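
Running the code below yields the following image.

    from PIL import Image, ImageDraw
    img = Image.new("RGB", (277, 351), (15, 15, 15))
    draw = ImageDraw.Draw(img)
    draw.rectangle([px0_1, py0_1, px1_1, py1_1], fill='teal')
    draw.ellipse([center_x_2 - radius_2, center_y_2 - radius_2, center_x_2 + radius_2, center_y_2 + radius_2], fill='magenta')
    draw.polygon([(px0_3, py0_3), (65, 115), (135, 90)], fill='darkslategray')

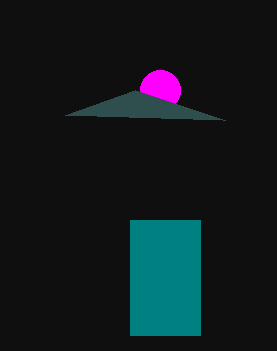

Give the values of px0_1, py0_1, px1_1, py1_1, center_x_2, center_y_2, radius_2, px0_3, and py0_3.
px0_1 = 130, py0_1 = 220, px1_1 = 200, py1_1 = 335, center_x_2 = 160, center_y_2 = 90, radius_2 = 20, px0_3 = 225, py0_3 = 120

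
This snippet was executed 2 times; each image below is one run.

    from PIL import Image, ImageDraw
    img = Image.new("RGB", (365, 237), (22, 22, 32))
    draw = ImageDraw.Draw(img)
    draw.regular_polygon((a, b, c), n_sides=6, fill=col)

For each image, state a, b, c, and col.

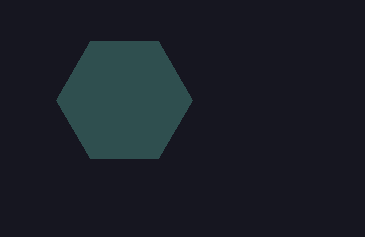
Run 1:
a = 124
b = 100
c = 68
col = 'darkslategray'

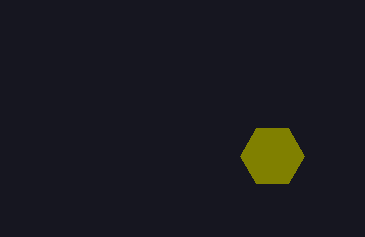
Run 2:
a = 272, b = 156, c = 32, col = 'olive'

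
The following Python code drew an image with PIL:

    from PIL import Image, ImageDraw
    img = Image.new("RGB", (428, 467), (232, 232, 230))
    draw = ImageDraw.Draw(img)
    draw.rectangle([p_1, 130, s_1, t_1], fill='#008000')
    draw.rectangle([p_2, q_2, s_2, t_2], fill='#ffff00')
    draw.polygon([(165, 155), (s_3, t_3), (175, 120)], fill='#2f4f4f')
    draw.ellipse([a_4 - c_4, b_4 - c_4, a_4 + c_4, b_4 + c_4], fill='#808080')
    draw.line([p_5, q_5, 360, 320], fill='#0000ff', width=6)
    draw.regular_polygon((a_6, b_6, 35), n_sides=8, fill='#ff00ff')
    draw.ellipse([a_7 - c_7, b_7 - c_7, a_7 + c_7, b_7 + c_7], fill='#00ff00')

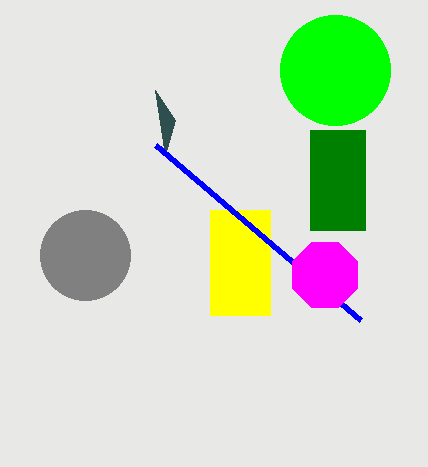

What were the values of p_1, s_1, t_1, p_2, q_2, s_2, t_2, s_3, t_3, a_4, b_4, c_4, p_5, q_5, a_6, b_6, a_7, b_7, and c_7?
p_1 = 310
s_1 = 365
t_1 = 230
p_2 = 210
q_2 = 210
s_2 = 270
t_2 = 315
s_3 = 155
t_3 = 90
a_4 = 85
b_4 = 255
c_4 = 45
p_5 = 155
q_5 = 145
a_6 = 325
b_6 = 275
a_7 = 335
b_7 = 70
c_7 = 55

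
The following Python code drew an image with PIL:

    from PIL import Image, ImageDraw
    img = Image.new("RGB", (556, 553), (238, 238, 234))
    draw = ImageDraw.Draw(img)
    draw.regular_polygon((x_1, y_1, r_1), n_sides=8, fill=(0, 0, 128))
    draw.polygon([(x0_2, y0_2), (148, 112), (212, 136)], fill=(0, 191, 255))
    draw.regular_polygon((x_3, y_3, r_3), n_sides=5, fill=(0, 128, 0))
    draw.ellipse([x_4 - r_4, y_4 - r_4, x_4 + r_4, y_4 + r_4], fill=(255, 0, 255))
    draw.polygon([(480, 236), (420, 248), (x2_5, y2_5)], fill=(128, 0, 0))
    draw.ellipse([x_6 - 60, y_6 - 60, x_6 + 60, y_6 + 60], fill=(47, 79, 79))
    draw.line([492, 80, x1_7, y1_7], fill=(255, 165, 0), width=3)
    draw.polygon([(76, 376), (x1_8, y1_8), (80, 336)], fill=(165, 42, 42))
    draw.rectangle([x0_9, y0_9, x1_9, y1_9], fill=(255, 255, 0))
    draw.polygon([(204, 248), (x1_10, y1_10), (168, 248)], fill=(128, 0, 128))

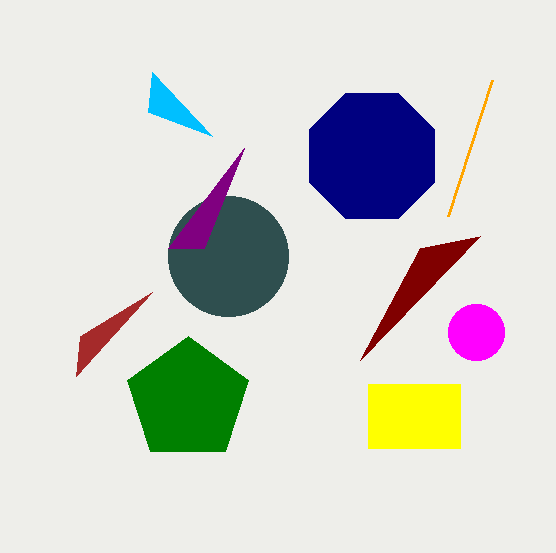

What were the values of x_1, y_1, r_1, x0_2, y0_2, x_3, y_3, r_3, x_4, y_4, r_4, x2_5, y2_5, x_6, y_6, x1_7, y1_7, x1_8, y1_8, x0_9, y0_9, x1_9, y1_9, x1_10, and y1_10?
x_1 = 372
y_1 = 156
r_1 = 68
x0_2 = 152
y0_2 = 72
x_3 = 188
y_3 = 400
r_3 = 64
x_4 = 476
y_4 = 332
r_4 = 28
x2_5 = 360
y2_5 = 360
x_6 = 228
y_6 = 256
x1_7 = 448
y1_7 = 216
x1_8 = 152
y1_8 = 292
x0_9 = 368
y0_9 = 384
x1_9 = 460
y1_9 = 448
x1_10 = 244
y1_10 = 148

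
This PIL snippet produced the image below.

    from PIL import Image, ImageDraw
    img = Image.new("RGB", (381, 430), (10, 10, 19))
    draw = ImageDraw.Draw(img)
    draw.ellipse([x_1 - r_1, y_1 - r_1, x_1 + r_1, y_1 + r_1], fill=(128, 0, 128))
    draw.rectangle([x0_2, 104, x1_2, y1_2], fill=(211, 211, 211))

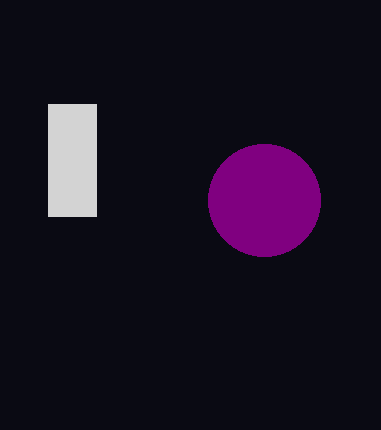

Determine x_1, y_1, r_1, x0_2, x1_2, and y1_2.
x_1 = 264
y_1 = 200
r_1 = 56
x0_2 = 48
x1_2 = 96
y1_2 = 216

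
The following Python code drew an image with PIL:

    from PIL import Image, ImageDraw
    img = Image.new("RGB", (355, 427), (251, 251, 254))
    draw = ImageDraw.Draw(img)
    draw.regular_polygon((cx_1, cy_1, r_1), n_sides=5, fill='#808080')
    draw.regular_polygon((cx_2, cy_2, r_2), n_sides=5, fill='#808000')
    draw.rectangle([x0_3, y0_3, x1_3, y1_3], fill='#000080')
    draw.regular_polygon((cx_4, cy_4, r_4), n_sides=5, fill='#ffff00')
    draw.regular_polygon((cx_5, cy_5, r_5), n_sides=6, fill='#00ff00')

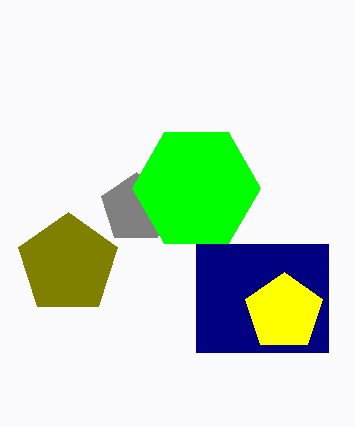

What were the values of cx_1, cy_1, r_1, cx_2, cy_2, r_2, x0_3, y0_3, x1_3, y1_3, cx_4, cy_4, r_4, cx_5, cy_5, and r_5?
cx_1 = 136
cy_1 = 208
r_1 = 36
cx_2 = 68
cy_2 = 264
r_2 = 52
x0_3 = 196
y0_3 = 244
x1_3 = 328
y1_3 = 352
cx_4 = 284
cy_4 = 312
r_4 = 40
cx_5 = 196
cy_5 = 188
r_5 = 64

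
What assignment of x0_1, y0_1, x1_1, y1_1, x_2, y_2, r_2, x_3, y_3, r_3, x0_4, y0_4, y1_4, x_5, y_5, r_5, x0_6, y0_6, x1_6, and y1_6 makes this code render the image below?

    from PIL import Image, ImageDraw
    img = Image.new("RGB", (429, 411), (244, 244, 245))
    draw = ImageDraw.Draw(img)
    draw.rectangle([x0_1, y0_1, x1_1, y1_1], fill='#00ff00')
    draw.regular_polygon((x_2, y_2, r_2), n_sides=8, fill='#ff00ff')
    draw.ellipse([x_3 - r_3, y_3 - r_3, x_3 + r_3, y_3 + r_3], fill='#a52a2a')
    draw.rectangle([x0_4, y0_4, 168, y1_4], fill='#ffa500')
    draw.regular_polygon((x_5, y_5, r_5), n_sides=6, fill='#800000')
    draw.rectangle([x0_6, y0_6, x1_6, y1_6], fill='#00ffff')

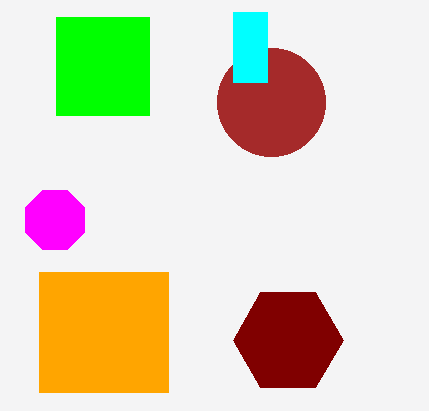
x0_1 = 56; y0_1 = 17; x1_1 = 149; y1_1 = 115; x_2 = 55; y_2 = 220; r_2 = 32; x_3 = 271; y_3 = 102; r_3 = 54; x0_4 = 39; y0_4 = 272; y1_4 = 392; x_5 = 288; y_5 = 340; r_5 = 55; x0_6 = 233; y0_6 = 12; x1_6 = 267; y1_6 = 82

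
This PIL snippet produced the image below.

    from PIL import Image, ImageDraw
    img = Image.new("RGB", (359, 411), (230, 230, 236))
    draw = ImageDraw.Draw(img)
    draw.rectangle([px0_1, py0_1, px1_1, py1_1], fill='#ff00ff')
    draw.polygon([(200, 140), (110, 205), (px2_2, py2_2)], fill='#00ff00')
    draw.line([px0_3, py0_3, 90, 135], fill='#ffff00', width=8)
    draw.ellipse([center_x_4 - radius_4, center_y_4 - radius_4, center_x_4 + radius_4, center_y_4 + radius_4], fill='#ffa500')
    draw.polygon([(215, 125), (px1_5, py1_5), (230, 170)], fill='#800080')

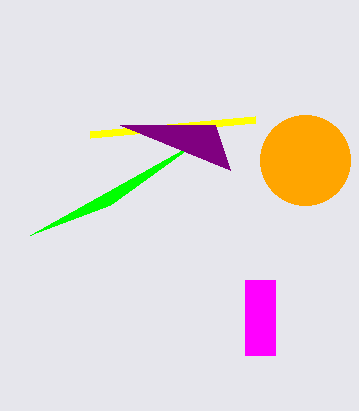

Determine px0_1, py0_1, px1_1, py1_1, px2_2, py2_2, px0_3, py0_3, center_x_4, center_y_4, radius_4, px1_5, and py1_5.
px0_1 = 245; py0_1 = 280; px1_1 = 275; py1_1 = 355; px2_2 = 30; py2_2 = 235; px0_3 = 255; py0_3 = 120; center_x_4 = 305; center_y_4 = 160; radius_4 = 45; px1_5 = 120; py1_5 = 125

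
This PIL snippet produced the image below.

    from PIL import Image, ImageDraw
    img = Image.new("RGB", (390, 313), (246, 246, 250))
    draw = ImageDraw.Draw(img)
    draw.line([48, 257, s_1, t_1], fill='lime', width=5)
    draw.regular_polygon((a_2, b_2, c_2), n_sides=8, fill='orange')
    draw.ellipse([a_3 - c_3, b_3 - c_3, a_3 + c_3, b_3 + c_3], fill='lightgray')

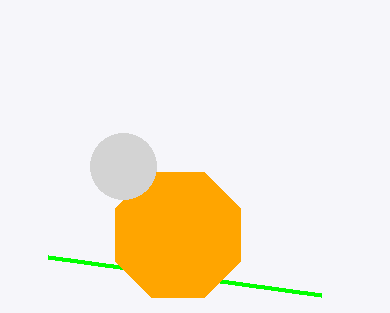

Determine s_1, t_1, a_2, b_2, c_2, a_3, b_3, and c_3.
s_1 = 321; t_1 = 295; a_2 = 178; b_2 = 235; c_2 = 68; a_3 = 123; b_3 = 166; c_3 = 33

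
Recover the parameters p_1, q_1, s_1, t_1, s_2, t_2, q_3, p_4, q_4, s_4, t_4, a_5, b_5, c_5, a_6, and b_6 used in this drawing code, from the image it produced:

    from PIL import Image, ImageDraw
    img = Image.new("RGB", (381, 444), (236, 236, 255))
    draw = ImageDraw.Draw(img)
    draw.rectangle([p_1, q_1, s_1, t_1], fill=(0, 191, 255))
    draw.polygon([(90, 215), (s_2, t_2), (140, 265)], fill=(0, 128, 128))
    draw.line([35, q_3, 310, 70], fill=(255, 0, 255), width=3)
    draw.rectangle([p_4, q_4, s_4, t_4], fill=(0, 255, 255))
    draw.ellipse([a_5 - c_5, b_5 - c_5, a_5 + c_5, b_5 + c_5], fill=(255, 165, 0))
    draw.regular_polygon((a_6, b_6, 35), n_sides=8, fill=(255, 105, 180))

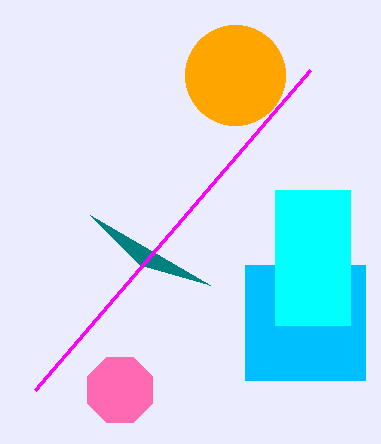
p_1 = 245
q_1 = 265
s_1 = 365
t_1 = 380
s_2 = 210
t_2 = 285
q_3 = 390
p_4 = 275
q_4 = 190
s_4 = 350
t_4 = 325
a_5 = 235
b_5 = 75
c_5 = 50
a_6 = 120
b_6 = 390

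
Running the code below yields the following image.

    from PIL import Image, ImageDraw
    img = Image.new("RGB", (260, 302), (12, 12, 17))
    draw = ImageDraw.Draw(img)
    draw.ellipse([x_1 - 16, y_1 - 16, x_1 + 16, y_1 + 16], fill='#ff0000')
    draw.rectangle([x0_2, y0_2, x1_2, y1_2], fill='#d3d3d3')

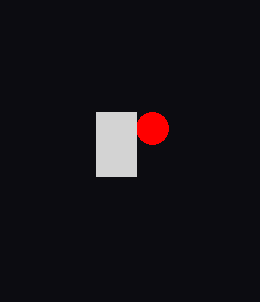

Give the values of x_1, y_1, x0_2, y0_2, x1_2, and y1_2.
x_1 = 152
y_1 = 128
x0_2 = 96
y0_2 = 112
x1_2 = 136
y1_2 = 176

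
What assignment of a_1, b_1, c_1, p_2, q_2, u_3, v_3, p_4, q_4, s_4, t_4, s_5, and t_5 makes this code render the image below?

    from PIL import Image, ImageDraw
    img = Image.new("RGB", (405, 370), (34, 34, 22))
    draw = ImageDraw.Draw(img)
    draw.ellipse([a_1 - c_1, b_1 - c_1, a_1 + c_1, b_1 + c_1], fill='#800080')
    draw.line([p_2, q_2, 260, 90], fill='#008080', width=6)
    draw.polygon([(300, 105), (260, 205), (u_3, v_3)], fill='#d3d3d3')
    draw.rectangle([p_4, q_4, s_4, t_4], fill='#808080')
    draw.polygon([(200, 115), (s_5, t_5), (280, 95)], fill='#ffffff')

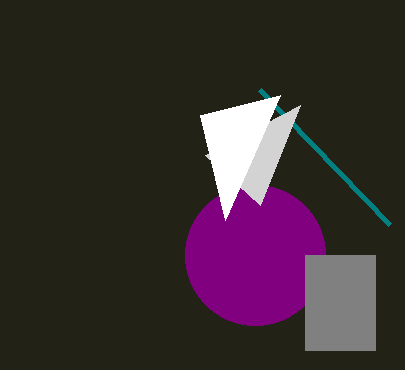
a_1 = 255
b_1 = 255
c_1 = 70
p_2 = 390
q_2 = 225
u_3 = 205
v_3 = 155
p_4 = 305
q_4 = 255
s_4 = 375
t_4 = 350
s_5 = 225
t_5 = 220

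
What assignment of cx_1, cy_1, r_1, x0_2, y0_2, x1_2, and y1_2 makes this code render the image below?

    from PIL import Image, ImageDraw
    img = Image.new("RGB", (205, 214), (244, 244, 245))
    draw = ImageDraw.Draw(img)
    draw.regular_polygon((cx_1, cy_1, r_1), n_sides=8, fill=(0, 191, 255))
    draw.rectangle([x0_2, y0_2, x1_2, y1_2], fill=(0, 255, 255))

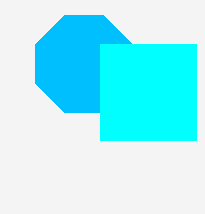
cx_1 = 84
cy_1 = 64
r_1 = 52
x0_2 = 100
y0_2 = 44
x1_2 = 196
y1_2 = 140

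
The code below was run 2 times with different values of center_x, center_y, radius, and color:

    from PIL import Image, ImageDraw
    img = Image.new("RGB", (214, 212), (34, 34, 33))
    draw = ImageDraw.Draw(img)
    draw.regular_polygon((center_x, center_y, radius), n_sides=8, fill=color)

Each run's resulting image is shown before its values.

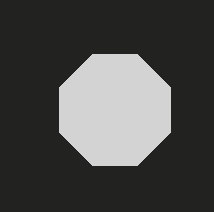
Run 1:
center_x = 115; center_y = 110; radius = 60; color = 'lightgray'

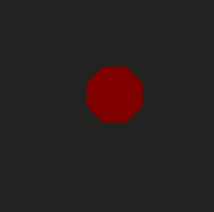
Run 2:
center_x = 115; center_y = 95; radius = 30; color = 'maroon'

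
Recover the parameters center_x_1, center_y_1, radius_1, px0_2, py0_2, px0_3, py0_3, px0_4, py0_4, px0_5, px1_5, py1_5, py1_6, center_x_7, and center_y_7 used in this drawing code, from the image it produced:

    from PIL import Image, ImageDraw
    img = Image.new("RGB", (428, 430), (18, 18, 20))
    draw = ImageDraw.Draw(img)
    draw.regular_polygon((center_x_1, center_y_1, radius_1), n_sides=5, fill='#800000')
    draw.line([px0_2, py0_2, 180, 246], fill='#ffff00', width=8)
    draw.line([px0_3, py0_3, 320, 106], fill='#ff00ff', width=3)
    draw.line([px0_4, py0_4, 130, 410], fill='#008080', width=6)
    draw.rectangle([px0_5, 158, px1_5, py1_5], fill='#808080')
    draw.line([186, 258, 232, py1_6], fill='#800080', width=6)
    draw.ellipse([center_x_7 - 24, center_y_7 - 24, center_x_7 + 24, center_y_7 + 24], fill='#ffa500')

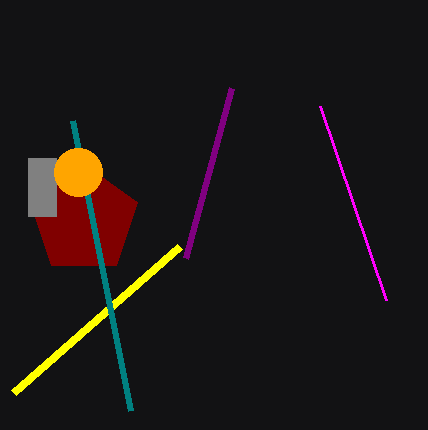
center_x_1 = 84; center_y_1 = 220; radius_1 = 56; px0_2 = 14; py0_2 = 392; px0_3 = 386; py0_3 = 300; px0_4 = 72; py0_4 = 120; px0_5 = 28; px1_5 = 56; py1_5 = 216; py1_6 = 88; center_x_7 = 78; center_y_7 = 172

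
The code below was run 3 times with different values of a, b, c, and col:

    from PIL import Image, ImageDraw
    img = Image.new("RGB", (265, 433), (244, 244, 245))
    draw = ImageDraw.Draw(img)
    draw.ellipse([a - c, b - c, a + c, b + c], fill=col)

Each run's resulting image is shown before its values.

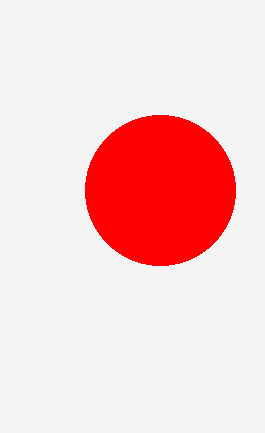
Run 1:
a = 160, b = 190, c = 75, col = 'red'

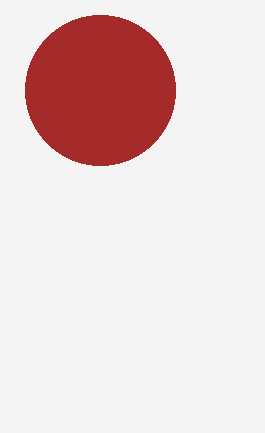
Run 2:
a = 100, b = 90, c = 75, col = 'brown'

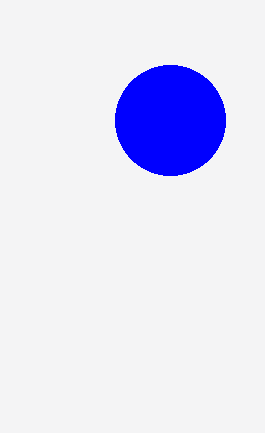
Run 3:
a = 170
b = 120
c = 55
col = 'blue'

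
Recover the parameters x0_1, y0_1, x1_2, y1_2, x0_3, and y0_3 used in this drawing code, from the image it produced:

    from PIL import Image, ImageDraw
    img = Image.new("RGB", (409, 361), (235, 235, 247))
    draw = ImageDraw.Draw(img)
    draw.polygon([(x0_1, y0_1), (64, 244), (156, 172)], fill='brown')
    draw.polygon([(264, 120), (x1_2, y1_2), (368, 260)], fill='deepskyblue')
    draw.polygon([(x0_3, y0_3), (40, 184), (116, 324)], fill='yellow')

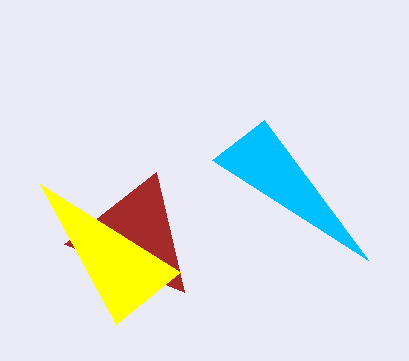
x0_1 = 184, y0_1 = 292, x1_2 = 212, y1_2 = 160, x0_3 = 180, y0_3 = 272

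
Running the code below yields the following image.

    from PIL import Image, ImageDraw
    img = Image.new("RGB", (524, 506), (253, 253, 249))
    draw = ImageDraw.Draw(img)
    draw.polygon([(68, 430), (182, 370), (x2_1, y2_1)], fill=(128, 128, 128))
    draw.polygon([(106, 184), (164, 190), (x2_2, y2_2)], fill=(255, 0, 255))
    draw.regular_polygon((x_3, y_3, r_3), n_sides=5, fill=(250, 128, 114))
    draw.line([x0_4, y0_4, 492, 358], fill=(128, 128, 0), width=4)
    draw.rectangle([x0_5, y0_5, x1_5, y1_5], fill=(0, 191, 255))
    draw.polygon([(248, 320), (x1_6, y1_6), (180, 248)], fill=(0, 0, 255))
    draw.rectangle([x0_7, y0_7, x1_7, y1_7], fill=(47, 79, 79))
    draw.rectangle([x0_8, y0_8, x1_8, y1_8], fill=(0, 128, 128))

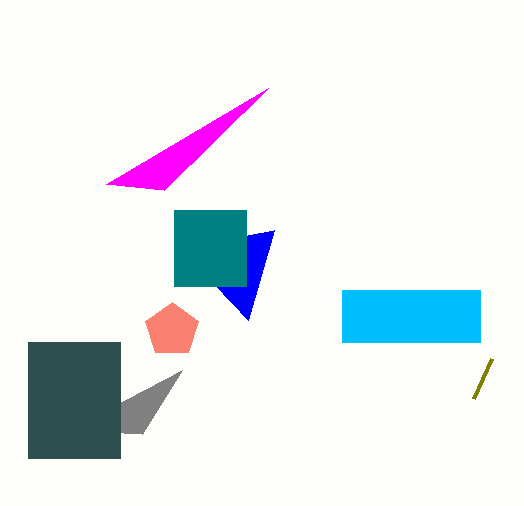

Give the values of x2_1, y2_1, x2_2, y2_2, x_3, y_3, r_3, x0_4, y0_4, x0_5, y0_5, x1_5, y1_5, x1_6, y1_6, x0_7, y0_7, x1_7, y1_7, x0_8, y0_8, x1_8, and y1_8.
x2_1 = 142; y2_1 = 434; x2_2 = 268; y2_2 = 88; x_3 = 172; y_3 = 330; r_3 = 28; x0_4 = 474; y0_4 = 398; x0_5 = 342; y0_5 = 290; x1_5 = 480; y1_5 = 342; x1_6 = 274; y1_6 = 230; x0_7 = 28; y0_7 = 342; x1_7 = 120; y1_7 = 458; x0_8 = 174; y0_8 = 210; x1_8 = 246; y1_8 = 286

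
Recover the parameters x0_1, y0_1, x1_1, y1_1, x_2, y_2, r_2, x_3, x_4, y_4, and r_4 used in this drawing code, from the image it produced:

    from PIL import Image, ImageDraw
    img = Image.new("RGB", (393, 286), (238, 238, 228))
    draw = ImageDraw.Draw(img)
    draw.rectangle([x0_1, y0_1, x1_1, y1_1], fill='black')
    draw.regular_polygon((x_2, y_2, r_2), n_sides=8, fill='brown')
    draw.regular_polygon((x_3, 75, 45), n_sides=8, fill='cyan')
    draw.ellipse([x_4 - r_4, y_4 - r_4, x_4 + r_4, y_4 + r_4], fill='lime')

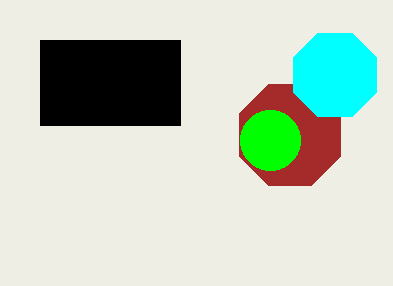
x0_1 = 40
y0_1 = 40
x1_1 = 180
y1_1 = 125
x_2 = 290
y_2 = 135
r_2 = 55
x_3 = 335
x_4 = 270
y_4 = 140
r_4 = 30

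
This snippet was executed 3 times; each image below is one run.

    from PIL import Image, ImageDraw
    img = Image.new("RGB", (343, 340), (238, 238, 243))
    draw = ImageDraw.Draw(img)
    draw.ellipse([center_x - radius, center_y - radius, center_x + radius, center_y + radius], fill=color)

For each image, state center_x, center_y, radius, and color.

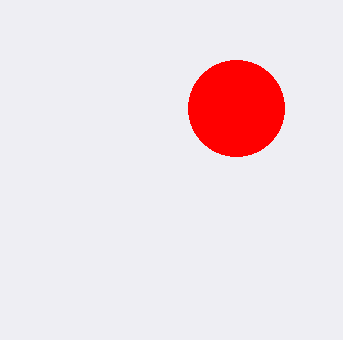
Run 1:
center_x = 236
center_y = 108
radius = 48
color = 'red'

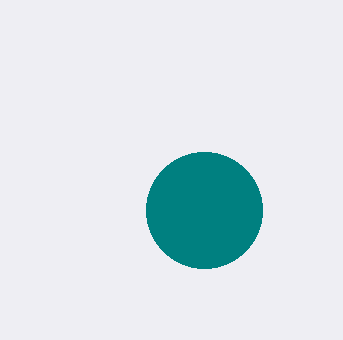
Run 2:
center_x = 204, center_y = 210, radius = 58, color = 'teal'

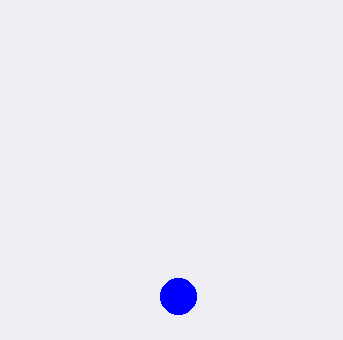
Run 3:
center_x = 178
center_y = 296
radius = 18
color = 'blue'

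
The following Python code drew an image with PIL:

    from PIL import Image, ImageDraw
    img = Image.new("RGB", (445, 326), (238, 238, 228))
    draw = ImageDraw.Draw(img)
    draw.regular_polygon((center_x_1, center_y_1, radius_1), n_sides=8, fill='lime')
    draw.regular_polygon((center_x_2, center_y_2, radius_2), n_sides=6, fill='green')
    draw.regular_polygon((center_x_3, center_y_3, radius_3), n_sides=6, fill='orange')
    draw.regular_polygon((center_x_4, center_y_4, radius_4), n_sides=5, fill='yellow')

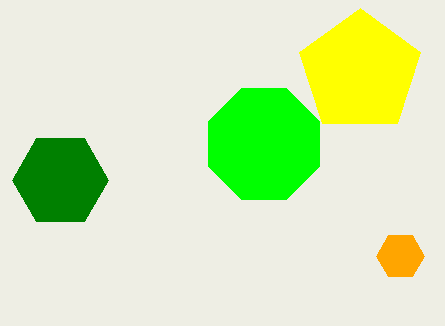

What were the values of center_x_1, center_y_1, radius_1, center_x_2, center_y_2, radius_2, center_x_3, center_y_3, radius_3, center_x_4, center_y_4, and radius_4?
center_x_1 = 264
center_y_1 = 144
radius_1 = 60
center_x_2 = 60
center_y_2 = 180
radius_2 = 48
center_x_3 = 400
center_y_3 = 256
radius_3 = 24
center_x_4 = 360
center_y_4 = 72
radius_4 = 64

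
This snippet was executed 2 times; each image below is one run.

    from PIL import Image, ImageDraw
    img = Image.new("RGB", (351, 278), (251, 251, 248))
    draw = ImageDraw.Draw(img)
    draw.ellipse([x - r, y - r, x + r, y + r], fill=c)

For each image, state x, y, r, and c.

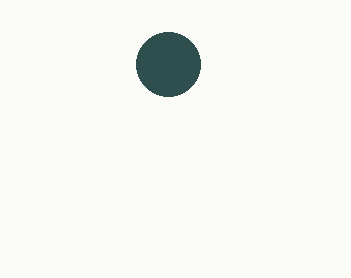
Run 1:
x = 168; y = 64; r = 32; c = 'darkslategray'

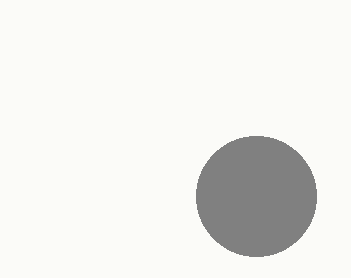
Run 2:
x = 256; y = 196; r = 60; c = 'gray'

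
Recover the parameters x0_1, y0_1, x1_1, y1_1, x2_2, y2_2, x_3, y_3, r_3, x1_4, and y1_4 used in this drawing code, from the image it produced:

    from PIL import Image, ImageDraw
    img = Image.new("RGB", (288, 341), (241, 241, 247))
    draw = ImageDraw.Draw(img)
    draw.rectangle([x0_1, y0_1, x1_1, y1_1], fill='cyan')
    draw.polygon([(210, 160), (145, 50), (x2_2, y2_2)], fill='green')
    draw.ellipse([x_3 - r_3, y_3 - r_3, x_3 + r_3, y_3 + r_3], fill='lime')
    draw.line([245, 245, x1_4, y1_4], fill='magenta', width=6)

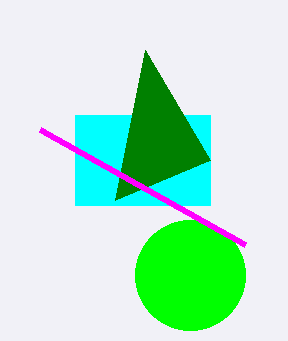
x0_1 = 75
y0_1 = 115
x1_1 = 210
y1_1 = 205
x2_2 = 115
y2_2 = 200
x_3 = 190
y_3 = 275
r_3 = 55
x1_4 = 40
y1_4 = 130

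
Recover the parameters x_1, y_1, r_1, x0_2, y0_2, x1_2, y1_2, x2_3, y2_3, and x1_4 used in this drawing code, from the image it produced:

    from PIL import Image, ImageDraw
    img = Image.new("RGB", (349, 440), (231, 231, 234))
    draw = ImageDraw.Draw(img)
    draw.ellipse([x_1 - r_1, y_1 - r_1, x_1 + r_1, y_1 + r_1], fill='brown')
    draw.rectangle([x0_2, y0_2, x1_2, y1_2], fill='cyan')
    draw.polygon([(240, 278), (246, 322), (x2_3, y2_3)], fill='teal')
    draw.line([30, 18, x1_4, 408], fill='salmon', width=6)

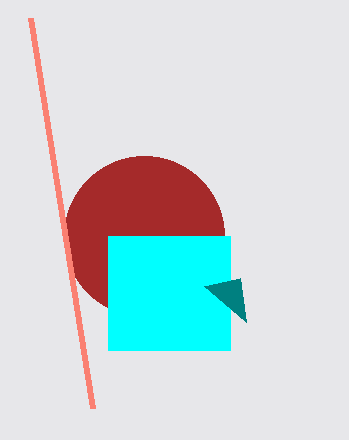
x_1 = 144
y_1 = 236
r_1 = 80
x0_2 = 108
y0_2 = 236
x1_2 = 230
y1_2 = 350
x2_3 = 204
y2_3 = 286
x1_4 = 92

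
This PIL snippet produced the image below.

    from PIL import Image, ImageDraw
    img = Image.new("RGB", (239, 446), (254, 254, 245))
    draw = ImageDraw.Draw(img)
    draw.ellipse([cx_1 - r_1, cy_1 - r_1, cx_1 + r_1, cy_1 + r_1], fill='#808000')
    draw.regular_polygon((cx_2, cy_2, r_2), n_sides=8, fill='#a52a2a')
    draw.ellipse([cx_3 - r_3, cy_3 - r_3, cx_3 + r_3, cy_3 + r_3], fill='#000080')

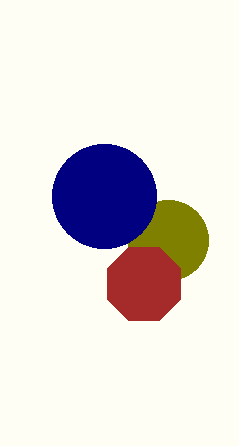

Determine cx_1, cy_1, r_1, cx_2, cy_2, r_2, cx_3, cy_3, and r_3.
cx_1 = 168; cy_1 = 240; r_1 = 40; cx_2 = 144; cy_2 = 284; r_2 = 40; cx_3 = 104; cy_3 = 196; r_3 = 52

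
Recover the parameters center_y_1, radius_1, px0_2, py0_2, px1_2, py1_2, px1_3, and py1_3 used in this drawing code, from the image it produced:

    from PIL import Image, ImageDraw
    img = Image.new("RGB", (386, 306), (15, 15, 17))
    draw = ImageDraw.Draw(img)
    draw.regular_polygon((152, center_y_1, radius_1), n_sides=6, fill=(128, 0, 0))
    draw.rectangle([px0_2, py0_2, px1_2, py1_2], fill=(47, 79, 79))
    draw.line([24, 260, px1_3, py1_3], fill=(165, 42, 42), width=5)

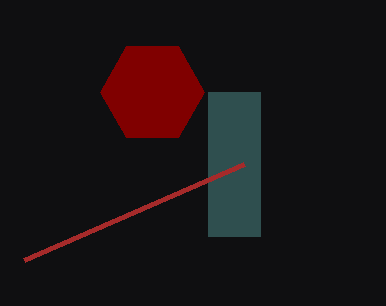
center_y_1 = 92, radius_1 = 52, px0_2 = 208, py0_2 = 92, px1_2 = 260, py1_2 = 236, px1_3 = 244, py1_3 = 164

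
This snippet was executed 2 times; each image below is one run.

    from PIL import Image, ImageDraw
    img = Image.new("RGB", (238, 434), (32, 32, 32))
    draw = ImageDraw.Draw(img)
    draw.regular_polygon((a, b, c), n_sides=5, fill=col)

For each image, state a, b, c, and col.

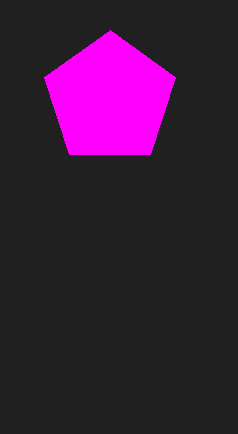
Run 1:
a = 110
b = 99
c = 69
col = 'magenta'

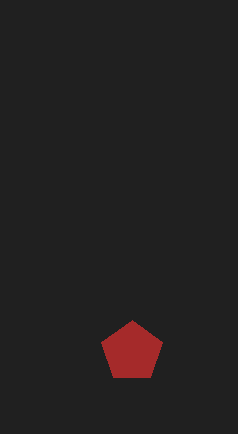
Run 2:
a = 132, b = 352, c = 32, col = 'brown'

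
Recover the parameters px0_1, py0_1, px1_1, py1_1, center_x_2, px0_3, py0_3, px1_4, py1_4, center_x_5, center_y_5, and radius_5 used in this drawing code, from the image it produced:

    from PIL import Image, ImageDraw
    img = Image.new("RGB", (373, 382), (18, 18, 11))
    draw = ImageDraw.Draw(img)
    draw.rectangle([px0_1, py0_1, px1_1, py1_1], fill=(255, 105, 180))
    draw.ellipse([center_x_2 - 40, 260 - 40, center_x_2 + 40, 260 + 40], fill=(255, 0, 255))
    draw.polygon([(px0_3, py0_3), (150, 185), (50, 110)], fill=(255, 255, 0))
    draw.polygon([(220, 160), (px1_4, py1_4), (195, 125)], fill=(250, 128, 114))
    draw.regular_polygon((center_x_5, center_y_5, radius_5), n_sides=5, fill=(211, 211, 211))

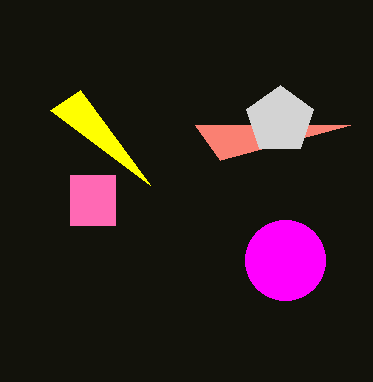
px0_1 = 70; py0_1 = 175; px1_1 = 115; py1_1 = 225; center_x_2 = 285; px0_3 = 80; py0_3 = 90; px1_4 = 350; py1_4 = 125; center_x_5 = 280; center_y_5 = 120; radius_5 = 35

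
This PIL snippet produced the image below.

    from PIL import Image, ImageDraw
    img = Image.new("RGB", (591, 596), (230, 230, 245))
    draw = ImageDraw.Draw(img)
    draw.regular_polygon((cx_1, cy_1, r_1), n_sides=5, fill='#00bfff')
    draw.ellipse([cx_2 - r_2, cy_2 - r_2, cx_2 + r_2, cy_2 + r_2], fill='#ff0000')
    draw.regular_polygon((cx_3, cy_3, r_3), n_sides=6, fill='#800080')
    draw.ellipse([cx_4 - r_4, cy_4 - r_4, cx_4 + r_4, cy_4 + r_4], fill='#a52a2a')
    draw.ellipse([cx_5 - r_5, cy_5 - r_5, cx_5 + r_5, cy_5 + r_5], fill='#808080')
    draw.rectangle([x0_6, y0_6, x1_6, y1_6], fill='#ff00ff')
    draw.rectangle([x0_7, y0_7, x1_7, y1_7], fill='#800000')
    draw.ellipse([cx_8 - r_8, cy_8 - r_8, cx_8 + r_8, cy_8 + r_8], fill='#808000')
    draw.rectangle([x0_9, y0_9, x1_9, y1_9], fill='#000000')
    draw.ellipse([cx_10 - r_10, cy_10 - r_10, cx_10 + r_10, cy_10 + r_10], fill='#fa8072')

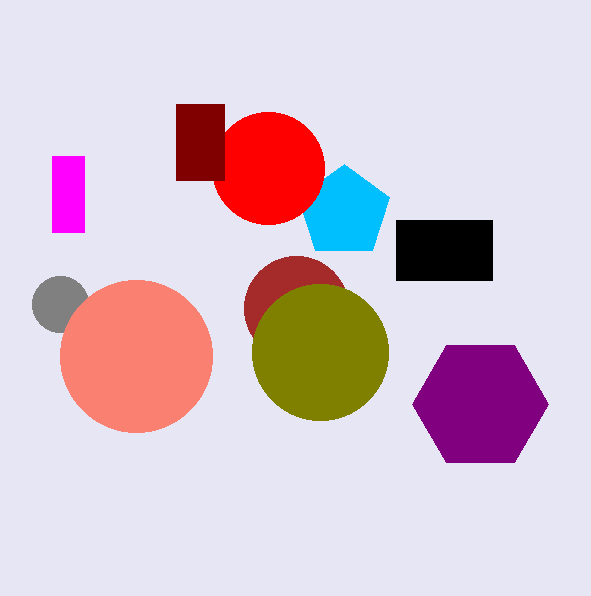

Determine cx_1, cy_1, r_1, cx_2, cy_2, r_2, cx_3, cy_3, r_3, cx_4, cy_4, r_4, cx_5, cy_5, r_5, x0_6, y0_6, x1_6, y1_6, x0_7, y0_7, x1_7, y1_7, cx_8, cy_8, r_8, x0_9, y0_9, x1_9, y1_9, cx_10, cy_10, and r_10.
cx_1 = 344
cy_1 = 212
r_1 = 48
cx_2 = 268
cy_2 = 168
r_2 = 56
cx_3 = 480
cy_3 = 404
r_3 = 68
cx_4 = 296
cy_4 = 308
r_4 = 52
cx_5 = 60
cy_5 = 304
r_5 = 28
x0_6 = 52
y0_6 = 156
x1_6 = 84
y1_6 = 232
x0_7 = 176
y0_7 = 104
x1_7 = 224
y1_7 = 180
cx_8 = 320
cy_8 = 352
r_8 = 68
x0_9 = 396
y0_9 = 220
x1_9 = 492
y1_9 = 280
cx_10 = 136
cy_10 = 356
r_10 = 76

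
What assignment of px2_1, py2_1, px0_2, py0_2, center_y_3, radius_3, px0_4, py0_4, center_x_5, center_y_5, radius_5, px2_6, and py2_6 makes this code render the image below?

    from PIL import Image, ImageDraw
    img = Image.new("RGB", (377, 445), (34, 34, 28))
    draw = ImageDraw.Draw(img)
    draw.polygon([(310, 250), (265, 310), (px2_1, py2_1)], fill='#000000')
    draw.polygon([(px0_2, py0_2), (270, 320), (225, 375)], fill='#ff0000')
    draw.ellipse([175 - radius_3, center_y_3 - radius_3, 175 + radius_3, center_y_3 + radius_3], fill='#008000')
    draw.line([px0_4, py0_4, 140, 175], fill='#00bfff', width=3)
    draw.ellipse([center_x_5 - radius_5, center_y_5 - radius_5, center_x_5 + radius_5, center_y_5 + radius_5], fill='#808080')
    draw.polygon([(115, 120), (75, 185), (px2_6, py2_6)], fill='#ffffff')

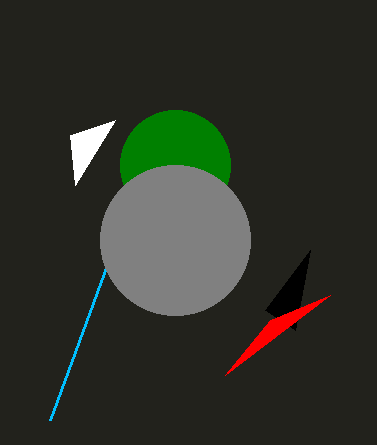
px2_1 = 295, py2_1 = 330, px0_2 = 330, py0_2 = 295, center_y_3 = 165, radius_3 = 55, px0_4 = 50, py0_4 = 420, center_x_5 = 175, center_y_5 = 240, radius_5 = 75, px2_6 = 70, py2_6 = 135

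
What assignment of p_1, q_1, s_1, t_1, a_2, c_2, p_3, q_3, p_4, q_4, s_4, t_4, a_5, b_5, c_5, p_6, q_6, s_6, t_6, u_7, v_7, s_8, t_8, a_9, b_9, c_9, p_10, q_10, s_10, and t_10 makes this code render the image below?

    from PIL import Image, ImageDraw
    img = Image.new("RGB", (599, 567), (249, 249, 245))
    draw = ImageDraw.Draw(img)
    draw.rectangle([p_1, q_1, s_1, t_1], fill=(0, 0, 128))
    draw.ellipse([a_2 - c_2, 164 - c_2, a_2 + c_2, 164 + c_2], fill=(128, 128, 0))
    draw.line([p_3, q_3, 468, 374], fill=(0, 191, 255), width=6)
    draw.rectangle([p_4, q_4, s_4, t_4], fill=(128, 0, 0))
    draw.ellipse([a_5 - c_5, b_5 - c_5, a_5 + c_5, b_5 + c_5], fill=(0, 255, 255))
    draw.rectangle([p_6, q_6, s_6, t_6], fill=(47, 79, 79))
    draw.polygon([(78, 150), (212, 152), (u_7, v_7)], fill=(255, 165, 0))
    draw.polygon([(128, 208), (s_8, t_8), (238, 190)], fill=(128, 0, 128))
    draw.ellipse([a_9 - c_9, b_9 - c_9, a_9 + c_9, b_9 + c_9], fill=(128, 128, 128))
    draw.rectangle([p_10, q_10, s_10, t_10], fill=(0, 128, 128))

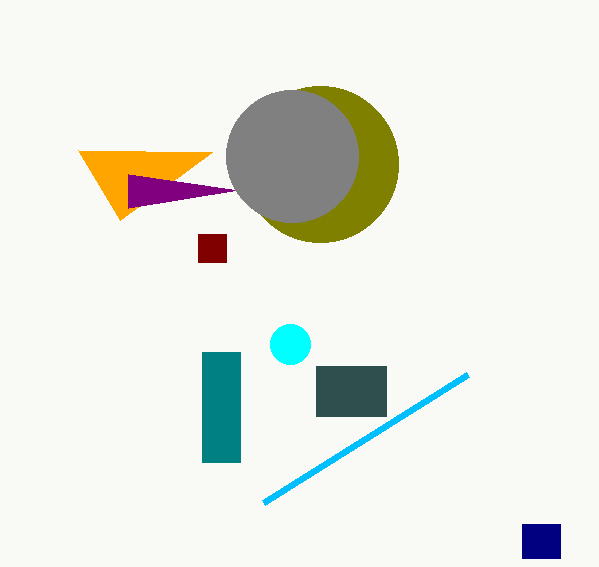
p_1 = 522, q_1 = 524, s_1 = 560, t_1 = 558, a_2 = 320, c_2 = 78, p_3 = 264, q_3 = 502, p_4 = 198, q_4 = 234, s_4 = 226, t_4 = 262, a_5 = 290, b_5 = 344, c_5 = 20, p_6 = 316, q_6 = 366, s_6 = 386, t_6 = 416, u_7 = 120, v_7 = 220, s_8 = 128, t_8 = 174, a_9 = 292, b_9 = 156, c_9 = 66, p_10 = 202, q_10 = 352, s_10 = 240, t_10 = 462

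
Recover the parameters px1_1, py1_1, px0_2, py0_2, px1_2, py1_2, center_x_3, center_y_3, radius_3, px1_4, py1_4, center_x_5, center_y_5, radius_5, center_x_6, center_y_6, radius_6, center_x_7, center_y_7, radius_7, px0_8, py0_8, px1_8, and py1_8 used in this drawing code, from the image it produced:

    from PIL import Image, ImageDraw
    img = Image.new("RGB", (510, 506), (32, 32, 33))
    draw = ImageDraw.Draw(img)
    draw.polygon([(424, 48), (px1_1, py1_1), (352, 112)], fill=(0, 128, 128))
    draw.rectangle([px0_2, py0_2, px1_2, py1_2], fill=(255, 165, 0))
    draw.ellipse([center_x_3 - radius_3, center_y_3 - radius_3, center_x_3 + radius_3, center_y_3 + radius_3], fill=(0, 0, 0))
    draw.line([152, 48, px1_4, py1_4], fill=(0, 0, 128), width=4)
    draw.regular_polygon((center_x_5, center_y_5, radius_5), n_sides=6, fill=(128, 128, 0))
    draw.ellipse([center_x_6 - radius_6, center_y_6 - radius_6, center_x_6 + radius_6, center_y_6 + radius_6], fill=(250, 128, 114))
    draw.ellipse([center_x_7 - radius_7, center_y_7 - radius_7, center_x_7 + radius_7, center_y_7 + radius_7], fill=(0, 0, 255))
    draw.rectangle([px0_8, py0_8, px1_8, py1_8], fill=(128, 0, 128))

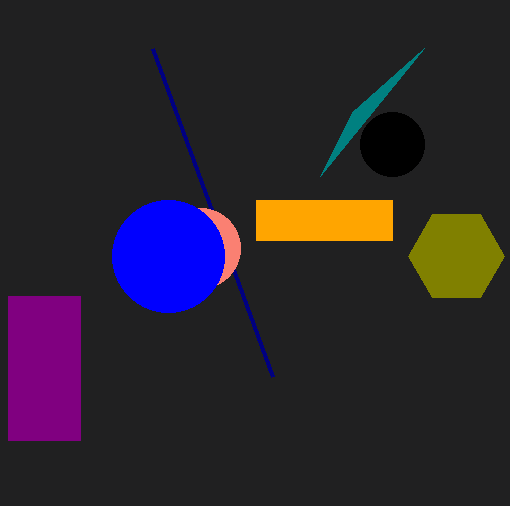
px1_1 = 320, py1_1 = 176, px0_2 = 256, py0_2 = 200, px1_2 = 392, py1_2 = 240, center_x_3 = 392, center_y_3 = 144, radius_3 = 32, px1_4 = 272, py1_4 = 376, center_x_5 = 456, center_y_5 = 256, radius_5 = 48, center_x_6 = 200, center_y_6 = 248, radius_6 = 40, center_x_7 = 168, center_y_7 = 256, radius_7 = 56, px0_8 = 8, py0_8 = 296, px1_8 = 80, py1_8 = 440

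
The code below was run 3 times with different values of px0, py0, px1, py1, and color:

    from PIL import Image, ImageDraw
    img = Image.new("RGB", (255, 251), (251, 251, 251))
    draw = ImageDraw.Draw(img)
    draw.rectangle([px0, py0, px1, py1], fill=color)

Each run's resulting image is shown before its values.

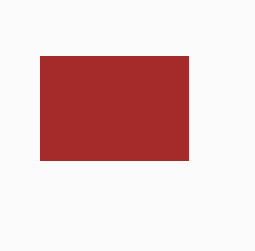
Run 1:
px0 = 40
py0 = 56
px1 = 188
py1 = 160
color = 'brown'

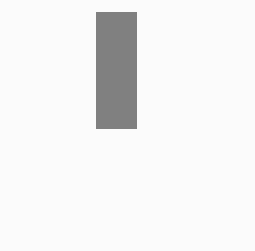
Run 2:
px0 = 96; py0 = 12; px1 = 136; py1 = 128; color = 'gray'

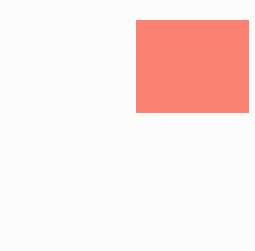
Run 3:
px0 = 136; py0 = 20; px1 = 248; py1 = 112; color = 'salmon'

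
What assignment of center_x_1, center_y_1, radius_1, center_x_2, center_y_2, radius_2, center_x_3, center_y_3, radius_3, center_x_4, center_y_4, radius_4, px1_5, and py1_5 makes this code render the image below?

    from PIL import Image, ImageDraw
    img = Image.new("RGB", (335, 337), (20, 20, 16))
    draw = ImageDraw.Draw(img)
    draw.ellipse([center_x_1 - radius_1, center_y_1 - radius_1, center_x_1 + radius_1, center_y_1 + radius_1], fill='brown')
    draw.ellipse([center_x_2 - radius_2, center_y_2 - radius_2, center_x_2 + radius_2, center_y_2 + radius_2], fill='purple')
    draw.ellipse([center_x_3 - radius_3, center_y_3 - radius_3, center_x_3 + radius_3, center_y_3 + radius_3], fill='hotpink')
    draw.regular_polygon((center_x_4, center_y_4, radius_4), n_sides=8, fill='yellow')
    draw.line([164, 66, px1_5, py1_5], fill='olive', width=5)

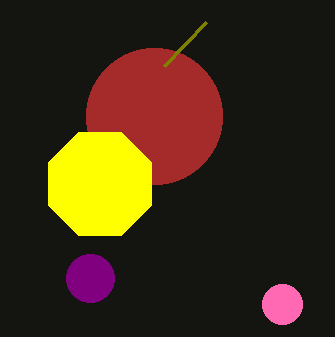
center_x_1 = 154
center_y_1 = 116
radius_1 = 68
center_x_2 = 90
center_y_2 = 278
radius_2 = 24
center_x_3 = 282
center_y_3 = 304
radius_3 = 20
center_x_4 = 100
center_y_4 = 184
radius_4 = 56
px1_5 = 206
py1_5 = 22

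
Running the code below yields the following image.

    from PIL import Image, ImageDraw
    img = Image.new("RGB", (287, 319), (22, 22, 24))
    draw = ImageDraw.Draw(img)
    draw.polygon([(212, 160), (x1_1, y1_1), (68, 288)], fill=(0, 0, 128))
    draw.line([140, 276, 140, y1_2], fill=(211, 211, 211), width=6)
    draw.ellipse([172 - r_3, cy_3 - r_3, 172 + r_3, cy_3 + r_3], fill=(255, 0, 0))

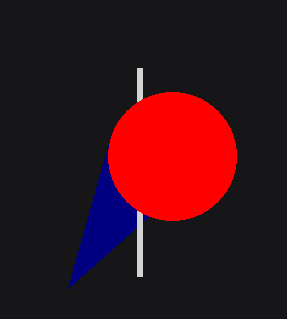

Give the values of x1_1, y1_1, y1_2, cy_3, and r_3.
x1_1 = 112
y1_1 = 132
y1_2 = 68
cy_3 = 156
r_3 = 64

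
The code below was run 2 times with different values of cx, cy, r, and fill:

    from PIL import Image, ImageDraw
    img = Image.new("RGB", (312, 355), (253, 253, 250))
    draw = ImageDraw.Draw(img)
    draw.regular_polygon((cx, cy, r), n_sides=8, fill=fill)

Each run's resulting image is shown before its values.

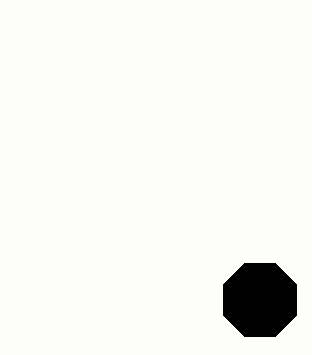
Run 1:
cx = 260
cy = 300
r = 40
fill = 'black'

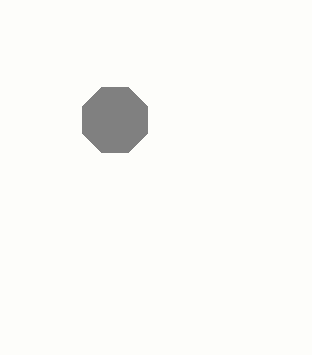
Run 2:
cx = 115, cy = 120, r = 35, fill = 'gray'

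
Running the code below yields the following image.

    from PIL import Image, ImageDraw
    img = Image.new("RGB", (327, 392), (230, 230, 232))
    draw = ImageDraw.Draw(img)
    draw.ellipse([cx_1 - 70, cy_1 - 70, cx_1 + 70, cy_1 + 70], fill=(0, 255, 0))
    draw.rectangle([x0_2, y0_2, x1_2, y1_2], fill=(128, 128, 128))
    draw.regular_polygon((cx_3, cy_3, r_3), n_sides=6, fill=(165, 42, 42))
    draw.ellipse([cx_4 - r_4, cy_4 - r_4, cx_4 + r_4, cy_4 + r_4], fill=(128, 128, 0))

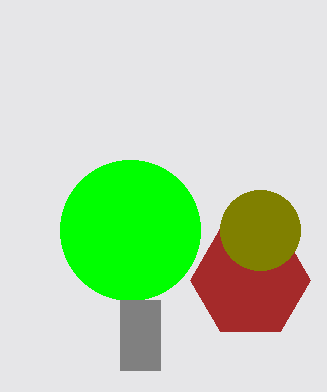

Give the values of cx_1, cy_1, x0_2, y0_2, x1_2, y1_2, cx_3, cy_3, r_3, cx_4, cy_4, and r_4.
cx_1 = 130; cy_1 = 230; x0_2 = 120; y0_2 = 300; x1_2 = 160; y1_2 = 370; cx_3 = 250; cy_3 = 280; r_3 = 60; cx_4 = 260; cy_4 = 230; r_4 = 40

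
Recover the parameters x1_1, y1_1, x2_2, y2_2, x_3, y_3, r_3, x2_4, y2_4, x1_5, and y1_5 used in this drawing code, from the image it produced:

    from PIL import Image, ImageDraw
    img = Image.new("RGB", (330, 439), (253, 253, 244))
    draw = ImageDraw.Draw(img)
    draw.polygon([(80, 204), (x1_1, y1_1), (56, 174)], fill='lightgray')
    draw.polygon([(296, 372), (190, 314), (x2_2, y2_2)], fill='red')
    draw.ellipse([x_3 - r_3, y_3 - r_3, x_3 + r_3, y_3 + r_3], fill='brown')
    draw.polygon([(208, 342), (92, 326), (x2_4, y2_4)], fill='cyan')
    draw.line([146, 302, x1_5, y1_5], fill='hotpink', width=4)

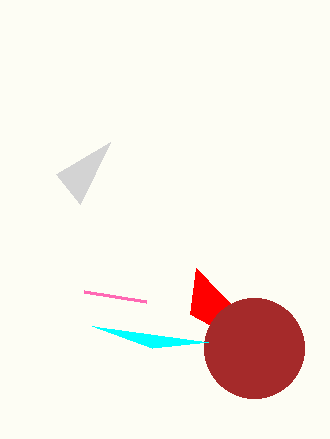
x1_1 = 110
y1_1 = 142
x2_2 = 196
y2_2 = 268
x_3 = 254
y_3 = 348
r_3 = 50
x2_4 = 152
y2_4 = 348
x1_5 = 84
y1_5 = 292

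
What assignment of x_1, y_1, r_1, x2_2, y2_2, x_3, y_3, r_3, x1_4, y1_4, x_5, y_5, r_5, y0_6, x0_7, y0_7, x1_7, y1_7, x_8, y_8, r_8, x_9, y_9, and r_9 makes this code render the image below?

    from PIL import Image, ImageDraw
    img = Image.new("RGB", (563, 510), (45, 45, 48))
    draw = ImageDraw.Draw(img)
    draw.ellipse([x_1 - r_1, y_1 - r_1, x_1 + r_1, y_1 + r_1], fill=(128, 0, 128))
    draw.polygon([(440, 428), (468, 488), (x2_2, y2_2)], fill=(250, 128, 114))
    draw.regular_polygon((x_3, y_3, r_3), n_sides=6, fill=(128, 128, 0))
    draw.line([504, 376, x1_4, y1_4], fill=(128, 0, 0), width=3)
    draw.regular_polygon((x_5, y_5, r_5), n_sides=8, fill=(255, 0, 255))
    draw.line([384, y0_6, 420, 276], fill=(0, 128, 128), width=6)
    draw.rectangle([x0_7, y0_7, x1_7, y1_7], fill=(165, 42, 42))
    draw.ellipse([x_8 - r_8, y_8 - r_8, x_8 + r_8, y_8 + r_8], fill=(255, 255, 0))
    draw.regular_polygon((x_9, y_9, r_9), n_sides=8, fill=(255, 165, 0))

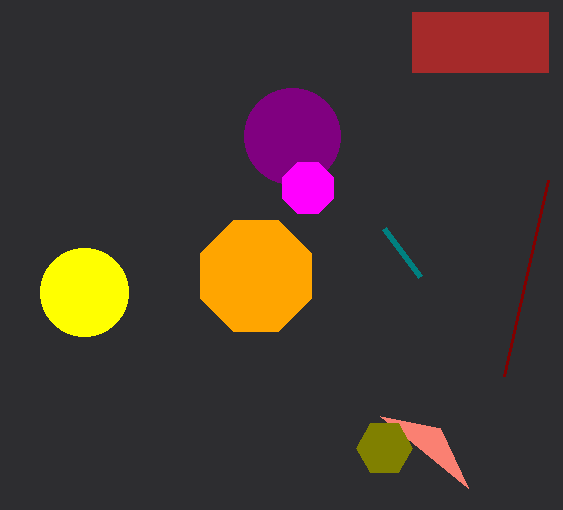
x_1 = 292; y_1 = 136; r_1 = 48; x2_2 = 380; y2_2 = 416; x_3 = 384; y_3 = 448; r_3 = 28; x1_4 = 548; y1_4 = 180; x_5 = 308; y_5 = 188; r_5 = 28; y0_6 = 228; x0_7 = 412; y0_7 = 12; x1_7 = 548; y1_7 = 72; x_8 = 84; y_8 = 292; r_8 = 44; x_9 = 256; y_9 = 276; r_9 = 60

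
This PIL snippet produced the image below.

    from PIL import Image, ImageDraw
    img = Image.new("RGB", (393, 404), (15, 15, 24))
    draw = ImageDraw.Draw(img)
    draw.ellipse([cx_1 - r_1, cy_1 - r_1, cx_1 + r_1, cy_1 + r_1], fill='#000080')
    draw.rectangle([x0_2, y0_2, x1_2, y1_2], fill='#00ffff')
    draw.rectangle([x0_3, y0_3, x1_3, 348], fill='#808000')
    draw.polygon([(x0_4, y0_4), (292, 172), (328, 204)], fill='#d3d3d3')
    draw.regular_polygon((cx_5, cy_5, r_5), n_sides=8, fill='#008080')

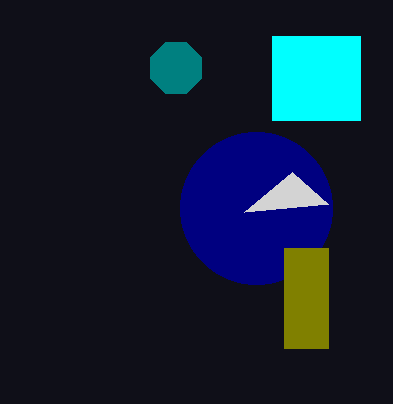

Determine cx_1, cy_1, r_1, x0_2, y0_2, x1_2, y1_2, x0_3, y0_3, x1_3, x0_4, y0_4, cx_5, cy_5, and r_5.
cx_1 = 256, cy_1 = 208, r_1 = 76, x0_2 = 272, y0_2 = 36, x1_2 = 360, y1_2 = 120, x0_3 = 284, y0_3 = 248, x1_3 = 328, x0_4 = 244, y0_4 = 212, cx_5 = 176, cy_5 = 68, r_5 = 28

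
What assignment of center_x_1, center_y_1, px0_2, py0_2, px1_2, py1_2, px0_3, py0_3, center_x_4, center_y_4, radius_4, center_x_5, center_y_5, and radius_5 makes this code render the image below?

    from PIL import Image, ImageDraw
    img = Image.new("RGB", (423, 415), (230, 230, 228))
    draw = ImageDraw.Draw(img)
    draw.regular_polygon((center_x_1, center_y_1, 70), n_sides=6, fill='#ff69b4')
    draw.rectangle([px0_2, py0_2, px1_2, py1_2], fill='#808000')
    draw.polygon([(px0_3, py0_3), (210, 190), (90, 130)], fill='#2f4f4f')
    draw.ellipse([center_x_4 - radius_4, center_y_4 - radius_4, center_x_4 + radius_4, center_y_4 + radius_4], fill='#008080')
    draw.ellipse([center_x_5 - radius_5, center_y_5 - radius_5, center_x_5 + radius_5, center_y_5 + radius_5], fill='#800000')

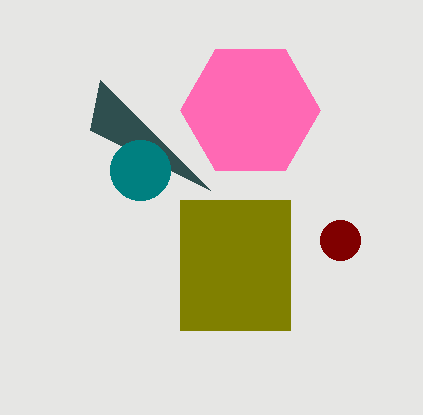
center_x_1 = 250
center_y_1 = 110
px0_2 = 180
py0_2 = 200
px1_2 = 290
py1_2 = 330
px0_3 = 100
py0_3 = 80
center_x_4 = 140
center_y_4 = 170
radius_4 = 30
center_x_5 = 340
center_y_5 = 240
radius_5 = 20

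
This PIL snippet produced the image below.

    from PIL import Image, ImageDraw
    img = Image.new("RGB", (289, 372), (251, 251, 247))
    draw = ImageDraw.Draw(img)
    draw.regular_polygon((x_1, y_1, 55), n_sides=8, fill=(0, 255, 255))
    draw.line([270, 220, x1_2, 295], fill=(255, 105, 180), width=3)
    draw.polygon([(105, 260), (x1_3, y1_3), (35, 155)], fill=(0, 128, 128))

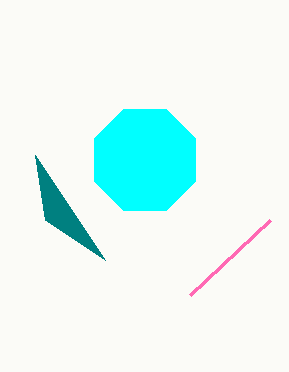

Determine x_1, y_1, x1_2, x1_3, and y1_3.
x_1 = 145, y_1 = 160, x1_2 = 190, x1_3 = 45, y1_3 = 220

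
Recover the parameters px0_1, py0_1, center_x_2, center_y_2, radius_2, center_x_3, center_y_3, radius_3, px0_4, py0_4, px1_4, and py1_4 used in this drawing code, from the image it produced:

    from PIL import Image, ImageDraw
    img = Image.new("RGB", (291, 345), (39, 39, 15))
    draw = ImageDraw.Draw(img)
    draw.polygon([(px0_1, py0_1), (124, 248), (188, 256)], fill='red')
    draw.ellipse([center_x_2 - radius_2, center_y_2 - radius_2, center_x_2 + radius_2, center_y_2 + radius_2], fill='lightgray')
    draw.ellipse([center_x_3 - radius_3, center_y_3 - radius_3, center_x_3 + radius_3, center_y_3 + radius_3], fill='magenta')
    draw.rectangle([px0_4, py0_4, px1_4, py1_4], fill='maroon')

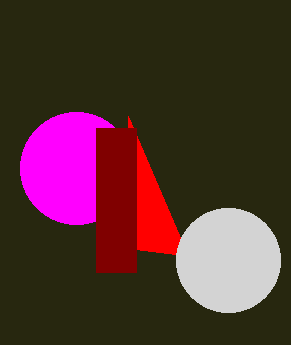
px0_1 = 128
py0_1 = 116
center_x_2 = 228
center_y_2 = 260
radius_2 = 52
center_x_3 = 76
center_y_3 = 168
radius_3 = 56
px0_4 = 96
py0_4 = 128
px1_4 = 136
py1_4 = 272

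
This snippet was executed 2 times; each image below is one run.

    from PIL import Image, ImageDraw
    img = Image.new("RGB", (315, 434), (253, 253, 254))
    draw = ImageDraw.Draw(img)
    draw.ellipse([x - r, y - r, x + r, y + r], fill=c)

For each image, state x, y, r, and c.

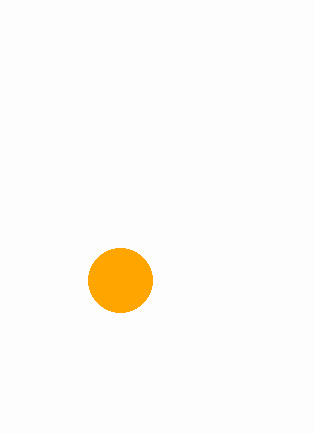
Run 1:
x = 120
y = 280
r = 32
c = 'orange'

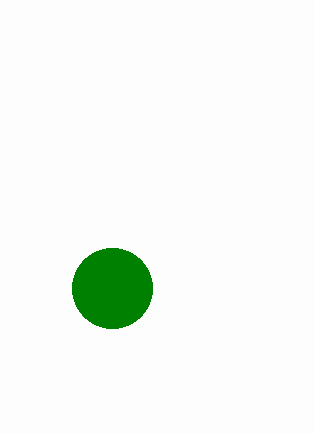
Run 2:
x = 112; y = 288; r = 40; c = 'green'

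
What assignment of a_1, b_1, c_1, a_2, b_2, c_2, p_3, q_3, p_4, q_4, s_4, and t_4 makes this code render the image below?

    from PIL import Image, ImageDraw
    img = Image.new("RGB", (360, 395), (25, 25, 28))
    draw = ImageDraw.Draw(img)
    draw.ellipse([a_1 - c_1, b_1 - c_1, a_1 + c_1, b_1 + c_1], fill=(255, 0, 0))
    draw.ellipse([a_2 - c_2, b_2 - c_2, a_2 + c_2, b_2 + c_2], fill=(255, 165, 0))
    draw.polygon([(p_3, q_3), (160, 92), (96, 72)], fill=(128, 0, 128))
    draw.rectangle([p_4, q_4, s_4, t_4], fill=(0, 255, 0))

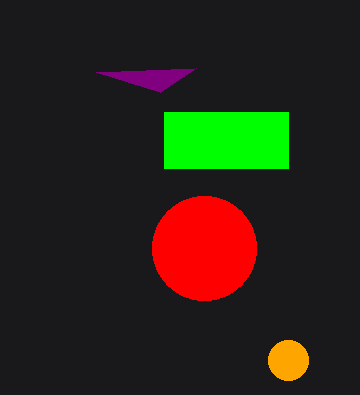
a_1 = 204; b_1 = 248; c_1 = 52; a_2 = 288; b_2 = 360; c_2 = 20; p_3 = 196; q_3 = 68; p_4 = 164; q_4 = 112; s_4 = 288; t_4 = 168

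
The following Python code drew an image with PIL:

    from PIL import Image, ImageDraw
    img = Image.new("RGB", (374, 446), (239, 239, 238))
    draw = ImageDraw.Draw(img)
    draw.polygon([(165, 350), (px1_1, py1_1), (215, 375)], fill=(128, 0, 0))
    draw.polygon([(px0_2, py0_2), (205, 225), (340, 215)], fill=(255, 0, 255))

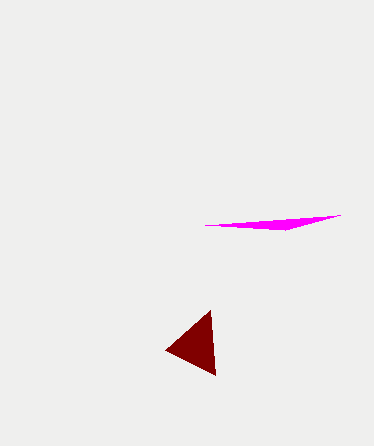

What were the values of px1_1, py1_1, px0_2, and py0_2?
px1_1 = 210; py1_1 = 310; px0_2 = 285; py0_2 = 230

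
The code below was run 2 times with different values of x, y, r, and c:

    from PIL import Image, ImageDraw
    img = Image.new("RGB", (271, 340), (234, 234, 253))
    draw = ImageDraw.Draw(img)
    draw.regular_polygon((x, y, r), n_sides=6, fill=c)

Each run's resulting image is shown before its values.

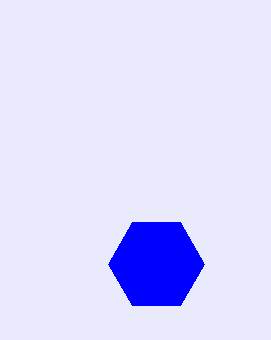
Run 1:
x = 156, y = 264, r = 48, c = 'blue'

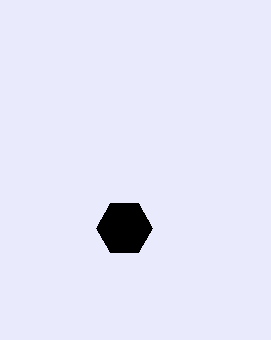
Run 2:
x = 124
y = 228
r = 28
c = 'black'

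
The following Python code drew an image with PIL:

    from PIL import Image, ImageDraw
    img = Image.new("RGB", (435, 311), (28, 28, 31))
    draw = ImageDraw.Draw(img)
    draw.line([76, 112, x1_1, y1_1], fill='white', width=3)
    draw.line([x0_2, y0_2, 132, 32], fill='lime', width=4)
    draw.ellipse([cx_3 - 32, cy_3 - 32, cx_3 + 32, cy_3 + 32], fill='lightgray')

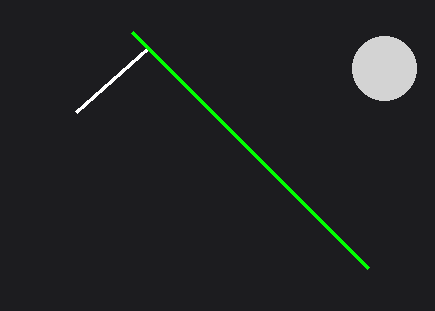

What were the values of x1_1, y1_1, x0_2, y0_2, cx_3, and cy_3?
x1_1 = 148
y1_1 = 48
x0_2 = 368
y0_2 = 268
cx_3 = 384
cy_3 = 68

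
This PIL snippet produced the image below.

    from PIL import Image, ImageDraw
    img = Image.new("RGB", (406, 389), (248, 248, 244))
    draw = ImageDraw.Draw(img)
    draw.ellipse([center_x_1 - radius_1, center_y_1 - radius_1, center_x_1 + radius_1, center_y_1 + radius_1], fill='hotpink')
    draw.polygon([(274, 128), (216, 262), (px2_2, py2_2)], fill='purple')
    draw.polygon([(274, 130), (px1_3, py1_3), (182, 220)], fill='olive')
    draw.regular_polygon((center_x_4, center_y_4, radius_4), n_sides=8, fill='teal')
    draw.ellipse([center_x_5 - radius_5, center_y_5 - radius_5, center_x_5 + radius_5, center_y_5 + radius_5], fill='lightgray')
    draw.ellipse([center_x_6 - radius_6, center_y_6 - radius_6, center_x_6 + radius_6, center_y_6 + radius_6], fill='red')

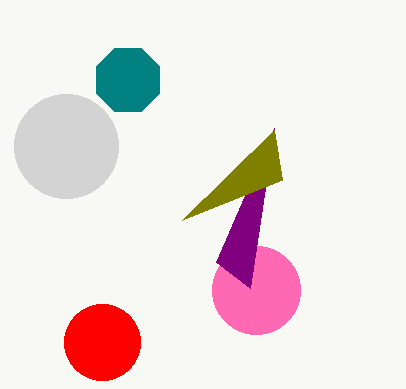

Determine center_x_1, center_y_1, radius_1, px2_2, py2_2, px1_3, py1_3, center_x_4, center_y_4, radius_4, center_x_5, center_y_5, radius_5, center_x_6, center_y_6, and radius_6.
center_x_1 = 256
center_y_1 = 290
radius_1 = 44
px2_2 = 250
py2_2 = 288
px1_3 = 282
py1_3 = 180
center_x_4 = 128
center_y_4 = 80
radius_4 = 34
center_x_5 = 66
center_y_5 = 146
radius_5 = 52
center_x_6 = 102
center_y_6 = 342
radius_6 = 38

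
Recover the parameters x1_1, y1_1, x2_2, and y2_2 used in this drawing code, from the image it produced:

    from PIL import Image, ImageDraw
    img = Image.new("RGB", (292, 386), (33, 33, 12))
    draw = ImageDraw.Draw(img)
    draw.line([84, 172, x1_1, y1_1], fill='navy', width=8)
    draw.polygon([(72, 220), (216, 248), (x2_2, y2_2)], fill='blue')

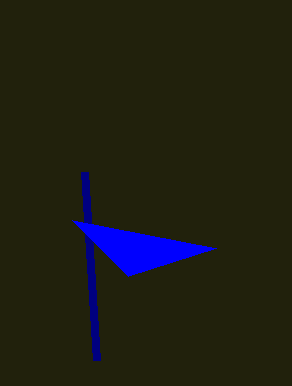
x1_1 = 96, y1_1 = 360, x2_2 = 128, y2_2 = 276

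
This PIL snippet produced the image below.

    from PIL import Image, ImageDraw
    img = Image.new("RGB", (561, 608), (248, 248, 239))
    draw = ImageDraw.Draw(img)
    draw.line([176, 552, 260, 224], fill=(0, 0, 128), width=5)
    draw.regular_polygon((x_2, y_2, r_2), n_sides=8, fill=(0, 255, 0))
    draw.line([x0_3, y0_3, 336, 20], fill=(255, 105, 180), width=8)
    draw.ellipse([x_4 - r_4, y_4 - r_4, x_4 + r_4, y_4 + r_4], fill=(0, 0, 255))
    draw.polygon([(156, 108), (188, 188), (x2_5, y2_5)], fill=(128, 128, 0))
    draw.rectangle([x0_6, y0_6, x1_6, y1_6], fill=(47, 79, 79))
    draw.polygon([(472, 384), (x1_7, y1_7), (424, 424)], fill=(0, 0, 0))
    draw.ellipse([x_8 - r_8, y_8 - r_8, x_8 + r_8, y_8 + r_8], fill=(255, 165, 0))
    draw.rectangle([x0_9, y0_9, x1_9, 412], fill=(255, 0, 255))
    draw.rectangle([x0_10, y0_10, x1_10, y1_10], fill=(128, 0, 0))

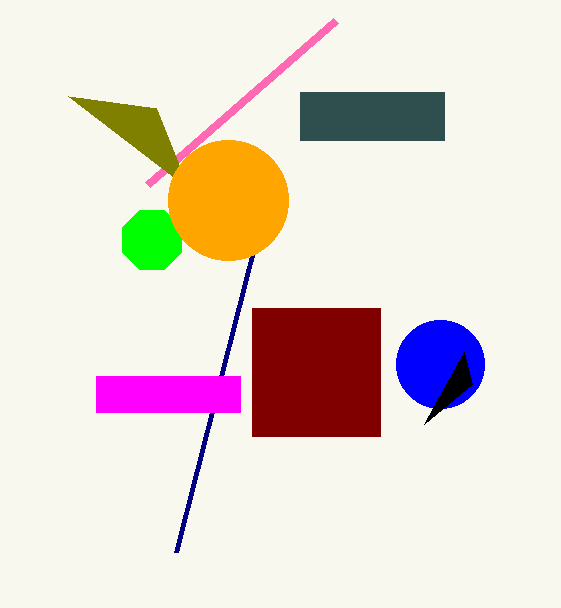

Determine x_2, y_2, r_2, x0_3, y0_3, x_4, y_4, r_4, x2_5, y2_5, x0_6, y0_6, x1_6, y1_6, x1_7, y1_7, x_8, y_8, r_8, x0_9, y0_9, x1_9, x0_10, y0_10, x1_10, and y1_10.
x_2 = 152
y_2 = 240
r_2 = 32
x0_3 = 148
y0_3 = 184
x_4 = 440
y_4 = 364
r_4 = 44
x2_5 = 68
y2_5 = 96
x0_6 = 300
y0_6 = 92
x1_6 = 444
y1_6 = 140
x1_7 = 464
y1_7 = 352
x_8 = 228
y_8 = 200
r_8 = 60
x0_9 = 96
y0_9 = 376
x1_9 = 240
x0_10 = 252
y0_10 = 308
x1_10 = 380
y1_10 = 436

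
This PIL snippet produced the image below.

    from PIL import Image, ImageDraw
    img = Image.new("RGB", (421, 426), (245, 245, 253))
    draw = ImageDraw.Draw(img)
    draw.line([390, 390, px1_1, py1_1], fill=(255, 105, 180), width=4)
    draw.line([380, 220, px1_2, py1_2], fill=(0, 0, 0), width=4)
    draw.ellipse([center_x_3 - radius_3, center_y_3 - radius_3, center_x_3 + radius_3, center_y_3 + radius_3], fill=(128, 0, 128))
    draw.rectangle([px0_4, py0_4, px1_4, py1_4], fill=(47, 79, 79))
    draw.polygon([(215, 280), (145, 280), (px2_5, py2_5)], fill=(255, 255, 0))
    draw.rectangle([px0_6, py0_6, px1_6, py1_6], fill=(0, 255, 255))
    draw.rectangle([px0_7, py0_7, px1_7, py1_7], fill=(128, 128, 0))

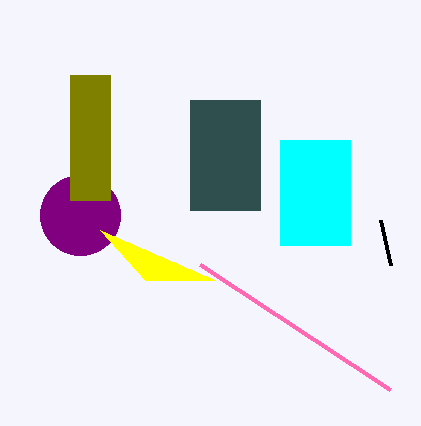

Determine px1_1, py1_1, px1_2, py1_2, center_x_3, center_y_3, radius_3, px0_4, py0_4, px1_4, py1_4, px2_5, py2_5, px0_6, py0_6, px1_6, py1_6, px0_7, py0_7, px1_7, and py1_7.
px1_1 = 200, py1_1 = 265, px1_2 = 390, py1_2 = 265, center_x_3 = 80, center_y_3 = 215, radius_3 = 40, px0_4 = 190, py0_4 = 100, px1_4 = 260, py1_4 = 210, px2_5 = 100, py2_5 = 230, px0_6 = 280, py0_6 = 140, px1_6 = 350, py1_6 = 245, px0_7 = 70, py0_7 = 75, px1_7 = 110, py1_7 = 200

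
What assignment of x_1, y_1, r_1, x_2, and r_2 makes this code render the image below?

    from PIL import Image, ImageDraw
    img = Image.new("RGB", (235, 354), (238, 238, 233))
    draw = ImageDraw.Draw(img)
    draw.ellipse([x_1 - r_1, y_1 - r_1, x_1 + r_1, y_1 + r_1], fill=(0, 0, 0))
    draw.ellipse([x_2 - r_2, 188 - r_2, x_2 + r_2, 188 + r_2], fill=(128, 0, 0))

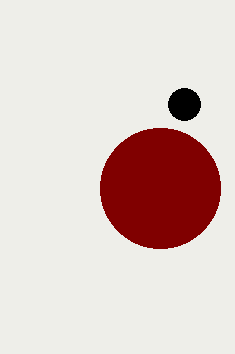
x_1 = 184; y_1 = 104; r_1 = 16; x_2 = 160; r_2 = 60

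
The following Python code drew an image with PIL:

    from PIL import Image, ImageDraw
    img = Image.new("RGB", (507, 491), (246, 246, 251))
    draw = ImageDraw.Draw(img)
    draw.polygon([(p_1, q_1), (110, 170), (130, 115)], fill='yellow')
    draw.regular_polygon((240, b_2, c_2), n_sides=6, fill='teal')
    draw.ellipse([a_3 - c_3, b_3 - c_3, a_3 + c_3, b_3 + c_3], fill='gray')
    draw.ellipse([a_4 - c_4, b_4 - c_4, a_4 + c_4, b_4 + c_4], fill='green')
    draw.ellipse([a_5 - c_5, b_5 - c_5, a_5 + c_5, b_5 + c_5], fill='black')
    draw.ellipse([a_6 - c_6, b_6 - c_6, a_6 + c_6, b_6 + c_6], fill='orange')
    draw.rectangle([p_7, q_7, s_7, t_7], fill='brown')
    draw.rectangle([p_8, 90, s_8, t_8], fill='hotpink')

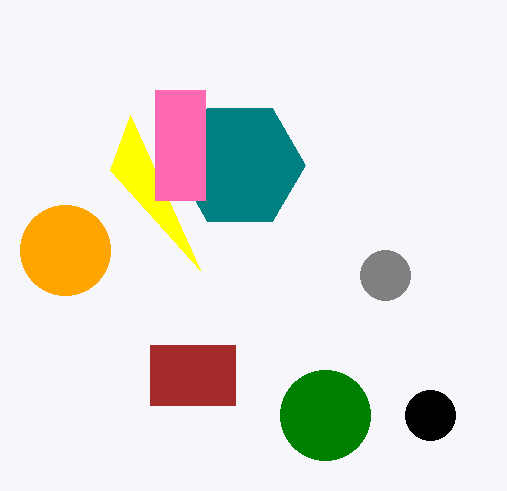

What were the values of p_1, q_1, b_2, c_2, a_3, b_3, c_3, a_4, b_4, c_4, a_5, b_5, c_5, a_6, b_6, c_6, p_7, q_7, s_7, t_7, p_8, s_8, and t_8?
p_1 = 200
q_1 = 270
b_2 = 165
c_2 = 65
a_3 = 385
b_3 = 275
c_3 = 25
a_4 = 325
b_4 = 415
c_4 = 45
a_5 = 430
b_5 = 415
c_5 = 25
a_6 = 65
b_6 = 250
c_6 = 45
p_7 = 150
q_7 = 345
s_7 = 235
t_7 = 405
p_8 = 155
s_8 = 205
t_8 = 200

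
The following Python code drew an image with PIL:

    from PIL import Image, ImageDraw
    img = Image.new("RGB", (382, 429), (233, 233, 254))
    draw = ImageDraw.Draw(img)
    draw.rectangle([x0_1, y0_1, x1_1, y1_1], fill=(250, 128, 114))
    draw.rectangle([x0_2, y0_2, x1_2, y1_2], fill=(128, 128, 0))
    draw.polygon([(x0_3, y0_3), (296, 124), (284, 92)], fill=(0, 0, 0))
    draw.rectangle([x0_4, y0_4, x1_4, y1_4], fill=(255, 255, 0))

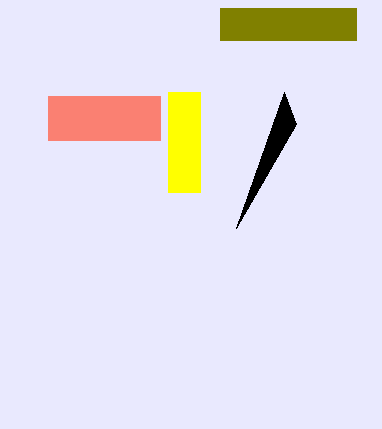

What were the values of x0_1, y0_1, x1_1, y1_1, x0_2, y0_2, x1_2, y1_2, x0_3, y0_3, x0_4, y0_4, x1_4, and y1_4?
x0_1 = 48
y0_1 = 96
x1_1 = 160
y1_1 = 140
x0_2 = 220
y0_2 = 8
x1_2 = 356
y1_2 = 40
x0_3 = 236
y0_3 = 228
x0_4 = 168
y0_4 = 92
x1_4 = 200
y1_4 = 192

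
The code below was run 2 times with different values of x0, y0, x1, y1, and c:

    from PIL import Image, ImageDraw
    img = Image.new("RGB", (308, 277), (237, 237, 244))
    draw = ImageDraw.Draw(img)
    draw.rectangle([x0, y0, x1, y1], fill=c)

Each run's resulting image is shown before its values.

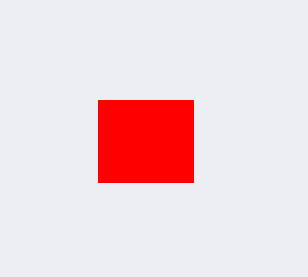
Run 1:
x0 = 98, y0 = 100, x1 = 193, y1 = 182, c = 'red'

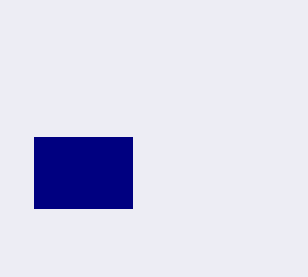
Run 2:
x0 = 34, y0 = 137, x1 = 132, y1 = 208, c = 'navy'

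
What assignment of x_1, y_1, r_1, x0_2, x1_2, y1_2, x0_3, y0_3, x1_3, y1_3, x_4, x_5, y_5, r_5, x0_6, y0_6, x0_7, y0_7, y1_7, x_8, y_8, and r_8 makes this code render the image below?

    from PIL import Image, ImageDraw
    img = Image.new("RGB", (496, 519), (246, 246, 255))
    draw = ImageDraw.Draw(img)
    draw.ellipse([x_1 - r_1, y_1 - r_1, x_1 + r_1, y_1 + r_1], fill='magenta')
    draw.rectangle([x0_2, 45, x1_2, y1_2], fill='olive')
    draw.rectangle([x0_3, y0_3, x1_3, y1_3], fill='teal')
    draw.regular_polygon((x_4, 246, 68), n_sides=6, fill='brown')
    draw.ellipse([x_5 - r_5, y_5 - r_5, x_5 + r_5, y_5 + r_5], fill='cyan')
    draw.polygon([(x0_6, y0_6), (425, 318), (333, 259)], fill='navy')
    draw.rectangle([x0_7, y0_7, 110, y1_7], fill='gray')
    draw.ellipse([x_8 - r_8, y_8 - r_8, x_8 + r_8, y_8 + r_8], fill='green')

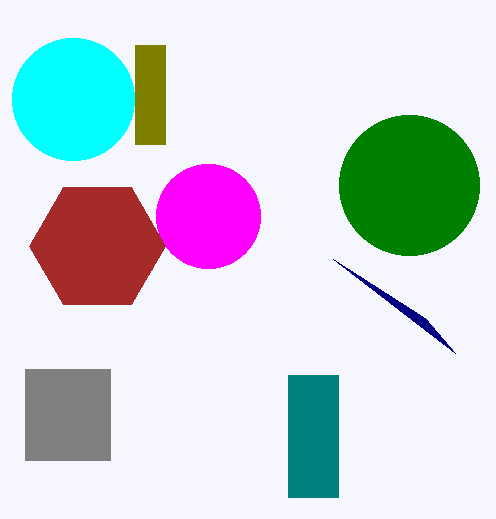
x_1 = 208; y_1 = 216; r_1 = 52; x0_2 = 135; x1_2 = 165; y1_2 = 144; x0_3 = 288; y0_3 = 375; x1_3 = 338; y1_3 = 497; x_4 = 97; x_5 = 73; y_5 = 99; r_5 = 61; x0_6 = 455; y0_6 = 353; x0_7 = 25; y0_7 = 369; y1_7 = 460; x_8 = 409; y_8 = 185; r_8 = 70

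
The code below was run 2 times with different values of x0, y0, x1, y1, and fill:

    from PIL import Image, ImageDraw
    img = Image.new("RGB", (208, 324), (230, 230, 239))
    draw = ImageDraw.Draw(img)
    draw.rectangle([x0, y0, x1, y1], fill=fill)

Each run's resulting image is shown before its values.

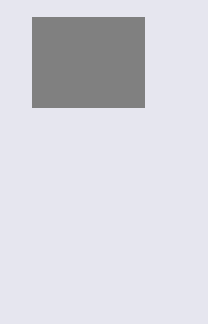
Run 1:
x0 = 32; y0 = 17; x1 = 144; y1 = 107; fill = 'gray'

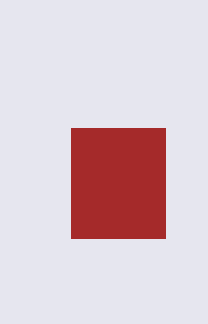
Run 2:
x0 = 71; y0 = 128; x1 = 165; y1 = 238; fill = 'brown'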